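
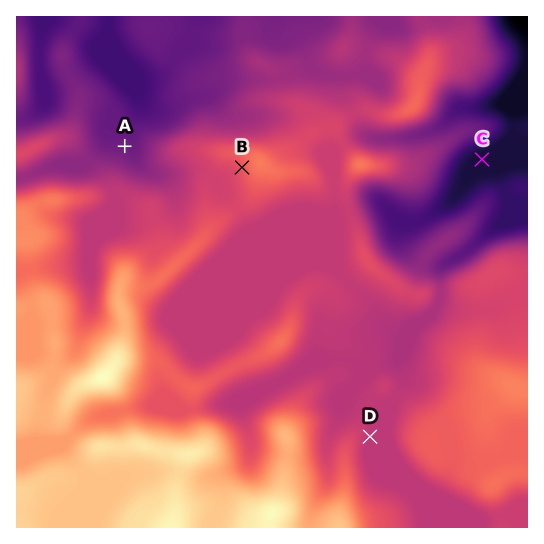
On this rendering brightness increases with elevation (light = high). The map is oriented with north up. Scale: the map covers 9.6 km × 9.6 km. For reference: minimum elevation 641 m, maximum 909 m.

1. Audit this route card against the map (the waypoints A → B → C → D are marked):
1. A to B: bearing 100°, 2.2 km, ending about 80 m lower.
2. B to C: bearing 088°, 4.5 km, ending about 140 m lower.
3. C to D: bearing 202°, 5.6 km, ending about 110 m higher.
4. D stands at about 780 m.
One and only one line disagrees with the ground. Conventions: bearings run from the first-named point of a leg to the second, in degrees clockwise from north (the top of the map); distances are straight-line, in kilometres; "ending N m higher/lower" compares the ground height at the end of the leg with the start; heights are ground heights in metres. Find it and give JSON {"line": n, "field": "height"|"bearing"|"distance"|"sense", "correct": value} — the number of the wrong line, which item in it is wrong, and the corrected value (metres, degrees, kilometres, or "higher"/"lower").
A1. {"line": 1, "field": "sense", "correct": "higher"}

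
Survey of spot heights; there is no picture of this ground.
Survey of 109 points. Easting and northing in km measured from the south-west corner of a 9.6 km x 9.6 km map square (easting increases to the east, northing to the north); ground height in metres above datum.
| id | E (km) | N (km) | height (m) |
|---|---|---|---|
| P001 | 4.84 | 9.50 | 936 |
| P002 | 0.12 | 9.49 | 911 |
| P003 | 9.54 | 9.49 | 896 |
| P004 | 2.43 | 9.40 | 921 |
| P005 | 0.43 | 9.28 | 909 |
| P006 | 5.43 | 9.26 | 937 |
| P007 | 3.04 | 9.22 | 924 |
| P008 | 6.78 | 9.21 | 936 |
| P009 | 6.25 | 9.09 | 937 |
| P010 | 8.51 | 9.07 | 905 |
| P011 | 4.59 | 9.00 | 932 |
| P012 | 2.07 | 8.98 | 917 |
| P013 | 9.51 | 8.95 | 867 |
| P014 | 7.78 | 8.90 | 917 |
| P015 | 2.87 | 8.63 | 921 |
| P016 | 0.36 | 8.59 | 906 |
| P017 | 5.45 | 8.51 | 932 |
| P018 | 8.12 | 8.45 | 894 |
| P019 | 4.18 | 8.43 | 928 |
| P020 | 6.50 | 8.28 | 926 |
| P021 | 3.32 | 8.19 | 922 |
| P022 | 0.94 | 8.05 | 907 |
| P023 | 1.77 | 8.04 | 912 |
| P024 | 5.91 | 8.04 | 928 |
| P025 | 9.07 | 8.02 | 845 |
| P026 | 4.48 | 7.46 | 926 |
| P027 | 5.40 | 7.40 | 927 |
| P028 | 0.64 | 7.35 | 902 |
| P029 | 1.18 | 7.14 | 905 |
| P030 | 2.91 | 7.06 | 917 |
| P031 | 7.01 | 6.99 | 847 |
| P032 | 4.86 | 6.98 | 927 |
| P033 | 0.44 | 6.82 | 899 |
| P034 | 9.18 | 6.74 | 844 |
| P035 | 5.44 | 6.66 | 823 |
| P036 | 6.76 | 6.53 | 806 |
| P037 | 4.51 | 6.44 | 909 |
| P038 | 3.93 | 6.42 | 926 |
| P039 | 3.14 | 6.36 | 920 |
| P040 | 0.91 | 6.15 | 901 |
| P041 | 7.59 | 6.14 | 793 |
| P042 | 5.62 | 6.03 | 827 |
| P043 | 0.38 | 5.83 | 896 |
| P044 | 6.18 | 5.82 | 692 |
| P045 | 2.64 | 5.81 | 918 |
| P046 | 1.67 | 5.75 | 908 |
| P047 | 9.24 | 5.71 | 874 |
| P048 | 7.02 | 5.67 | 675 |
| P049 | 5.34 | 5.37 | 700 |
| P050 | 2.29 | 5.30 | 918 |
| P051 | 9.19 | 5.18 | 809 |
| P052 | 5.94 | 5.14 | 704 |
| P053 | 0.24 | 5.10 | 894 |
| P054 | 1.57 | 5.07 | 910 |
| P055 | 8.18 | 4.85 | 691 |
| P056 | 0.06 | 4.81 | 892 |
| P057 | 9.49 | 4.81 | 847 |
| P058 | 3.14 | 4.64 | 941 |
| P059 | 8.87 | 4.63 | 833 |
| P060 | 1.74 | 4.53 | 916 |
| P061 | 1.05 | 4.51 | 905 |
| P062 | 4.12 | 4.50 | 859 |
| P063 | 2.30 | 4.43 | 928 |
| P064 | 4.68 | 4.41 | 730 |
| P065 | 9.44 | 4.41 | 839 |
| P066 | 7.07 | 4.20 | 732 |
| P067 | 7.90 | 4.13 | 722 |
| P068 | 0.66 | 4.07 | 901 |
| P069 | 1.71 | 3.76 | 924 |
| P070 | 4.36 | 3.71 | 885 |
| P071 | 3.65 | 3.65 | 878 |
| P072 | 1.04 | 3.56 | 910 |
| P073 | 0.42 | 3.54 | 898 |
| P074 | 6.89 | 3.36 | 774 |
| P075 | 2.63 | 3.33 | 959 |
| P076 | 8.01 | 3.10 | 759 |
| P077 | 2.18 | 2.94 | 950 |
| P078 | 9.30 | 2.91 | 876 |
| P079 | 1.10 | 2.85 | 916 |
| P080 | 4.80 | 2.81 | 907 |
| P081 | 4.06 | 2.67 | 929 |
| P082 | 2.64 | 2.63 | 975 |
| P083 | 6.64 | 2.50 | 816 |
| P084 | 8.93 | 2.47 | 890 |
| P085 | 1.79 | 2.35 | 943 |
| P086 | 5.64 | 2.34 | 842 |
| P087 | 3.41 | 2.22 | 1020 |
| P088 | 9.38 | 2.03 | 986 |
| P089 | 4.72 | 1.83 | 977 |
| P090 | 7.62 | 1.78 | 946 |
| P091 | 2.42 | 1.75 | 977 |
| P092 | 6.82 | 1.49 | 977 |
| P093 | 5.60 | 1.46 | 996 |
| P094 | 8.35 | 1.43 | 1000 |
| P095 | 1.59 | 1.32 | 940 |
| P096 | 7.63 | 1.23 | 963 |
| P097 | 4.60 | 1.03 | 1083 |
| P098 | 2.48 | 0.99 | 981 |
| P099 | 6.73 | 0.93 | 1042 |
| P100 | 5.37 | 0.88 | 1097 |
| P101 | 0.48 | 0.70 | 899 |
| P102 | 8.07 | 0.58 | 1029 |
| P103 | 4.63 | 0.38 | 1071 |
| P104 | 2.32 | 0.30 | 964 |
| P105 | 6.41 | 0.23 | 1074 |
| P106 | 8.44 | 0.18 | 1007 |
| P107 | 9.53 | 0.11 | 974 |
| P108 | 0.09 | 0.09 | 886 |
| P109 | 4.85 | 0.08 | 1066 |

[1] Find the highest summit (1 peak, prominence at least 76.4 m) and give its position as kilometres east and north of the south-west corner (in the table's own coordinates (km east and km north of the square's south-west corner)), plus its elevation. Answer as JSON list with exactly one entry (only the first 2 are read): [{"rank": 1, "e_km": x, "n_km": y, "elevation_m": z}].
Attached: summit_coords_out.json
[{"rank": 1, "e_km": 5.56, "n_km": 0.89, "elevation_m": 1098}]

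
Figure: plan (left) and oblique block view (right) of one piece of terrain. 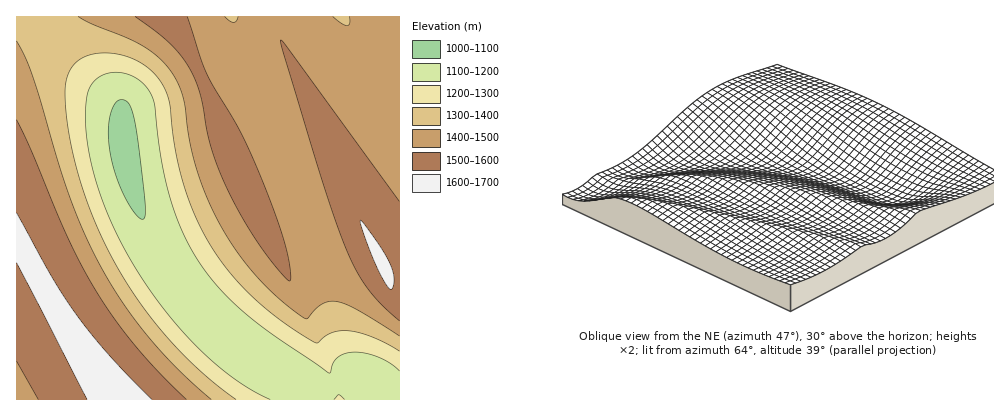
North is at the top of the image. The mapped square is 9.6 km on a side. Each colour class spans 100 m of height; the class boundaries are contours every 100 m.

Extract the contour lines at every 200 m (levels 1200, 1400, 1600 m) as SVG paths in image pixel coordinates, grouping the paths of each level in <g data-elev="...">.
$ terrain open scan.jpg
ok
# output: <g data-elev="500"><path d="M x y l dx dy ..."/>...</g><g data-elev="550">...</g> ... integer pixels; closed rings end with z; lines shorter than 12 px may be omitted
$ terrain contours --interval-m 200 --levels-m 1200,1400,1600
<g data-elev="1200"><path d="M270 400l-19-10-20-14-21-16-19-20-20-22-19-24-16-26-14-25-14-27-9-26-8-26-4-26-2-24 2-20 5-11 10-7 12-4 14 2 13 8 9 10 5 14 4 38 5 30 13 44 10 24 12 20 14 18 16 18 35 30 64 45 2 0 3-9 5-7 7-3 9-2 12 1 13 5 12 6 9 7"/><path d="M345 400l-7-5-4 5"/></g><g data-elev="1400"><path d="M211 400l-33-30-29-32-26-34-22-38-16-30-13-34-13-36-27-90-7-20-9-15"/><path d="M78 16l13 8 35 13 16 9 16 11 13 15 7 12 5 12 10 58 7 24 9 24 12 24 13 22 16 20 17 20 20 18 19 13 2-1 8-9 6-5 8-3 8 1 20 8 42 26"/><path d="M238 16l-2 5-2 1-9-6"/><path d="M349 16l1 8-4 2-13-10"/></g><g data-elev="1600"><path d="M152 400l-43-44-32-40-25-38-36-65"/><path d="M389 288l3 0 2-6-4-17-10-20-20-25 2 10 11 30 9 18z"/><path d="M16 263l71 137"/></g>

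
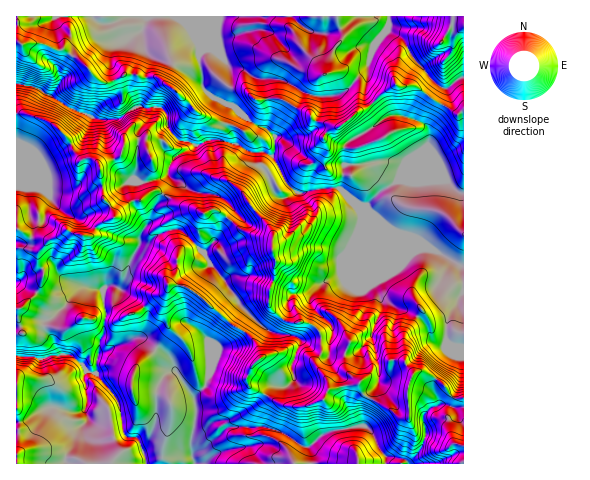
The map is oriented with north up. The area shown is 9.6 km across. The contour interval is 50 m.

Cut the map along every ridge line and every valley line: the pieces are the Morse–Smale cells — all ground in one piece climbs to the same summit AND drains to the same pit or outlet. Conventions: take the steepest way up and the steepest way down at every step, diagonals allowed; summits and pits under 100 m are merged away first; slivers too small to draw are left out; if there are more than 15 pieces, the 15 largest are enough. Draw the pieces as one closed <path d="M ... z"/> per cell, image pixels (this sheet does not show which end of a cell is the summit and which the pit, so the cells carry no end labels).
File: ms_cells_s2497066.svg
<path d="M164 194l-10 14-4 13-9 13-1 11-11 19-7 20-4 4-5-2-5 0-5 4-14-2-26-10-11-12-9 3 1 4-6 18-14 15-8 3 0 46 26 4 8-3 19-2 13 10 6 8 8 1 20 25 5 14 2 20 4 5 9 0 4 4 6 23 165 0 0-11-3-7 19-14 19-4-7-16-16-12-19 7-11 0-14-4-14-8-16 15-19 10-17 2-10 7-10 1 3-12-1-22 11-12 8-29 6-8 16-7 6-10-10-5-44-37-19-4 7-10 3-22 11-5 10-10-1-15 5-8-9-6-16-3z"/><path d="M362 214l-4 23-15 37-27 12-9 6-14 2-4 4-1 14-14 21 20 3 7 5-10 24 3 14-9 8-13-1-6 9 13 8 14 4 11 0 19-7 16 12 8 17 16-3 9 6 7 16 7 8 0 8 77 0 1-198-29-16-60-24z"/><path d="M218 140l-12 1-30 15-7 11-1 7 25 17 17 2 13 5 10 10-1 5-9 10-4 12-15 18 6 11 15 16 14 24 21 21 13 7 14-18 1-14 5-6 14-2 9-6 27-12 15-37 3-23-4-8-21-18-18 1-16 4-8-1-8 6-8-1-5-7-6-17-6-6-1-15-8 0-14-8z"/><path d="M463 16l-262 0-2 47 4 13 0 11 10 11 22 9 16 15 15 6 3-8 0-11-5-30 19 1 22 13 11 3 24-2 8-4 19-21 8-26 13-13 15 10 10 17 21 25 13 6 13-10 4-1z"/><path d="M20 84l-4 0 0 102 25 3 5 3 5 7-6 17-4 3-10-1 3 10-2 10 17 2 12-5 5-4 23 5 10-12 14-6 16-15 11-3 13-9 11 3 7-11-3-11 7-14-7-3-6-9 2-7 7-7-3-6-1-11-6-7-16 0-6-2-20 13-20 1-33-14-31-19z"/><path d="M147 16l-21 0-17 8-7 0-10-8-75 0-1 67 19 4 31 19 29 13 24 0 22-15 5-14 1-21 3-12-7-10-2-15z"/><path d="M402 115l-14 1-25 18-14 7-4 4-1 20-12 0-9 4-8 12 1 8 24 0 35 37 60 24 25 16 3 0 1-72-6-2-11-12-37 3-12-3 29-32 2-5 0-12-5-8z"/><path d="M69 354l-19 2-8 3-26-3 0 107 129 1 1-6-6-17-4-4-9 0-4-5-2-20-5-14-20-25-8-1-6-8z"/><path d="M200 16l-52 0-2 3-5 16 2 12 6 8 1 6-3 8 0 16-7 20 5 3 16 0 6 7 3 16 10 10 6 0 11 5 9-5 12-1 20 4 14 8 10-1 10 5 3-5 0-14-9-9-15-6-16-15-22-9-9-9-5-26z"/><path d="M388 30l-13 13-4 11-6 40 19 24 7-3 19 3 14 5 5 8 0 12-2 5-29 32 12 3 37-3 11 12 5 1 1-115-4 0-13 10-8-2-26-29-10-17z"/><path d="M368 67l-20 23-18 6-14 0-11-3-22-13-20 0 6 29-2 20 8 8 0 14-2 6 14 26 10 9 5 1 13-3 0-9 8-12 9-4 12 0 1-20 40-27-20-24z"/><path d="M158 191l-10 2-8 7-11 3-16 15-14 6-10 12-23-5-5 4-12 5-17-2-5 6-10-2-1 6 23 2-1 13 4 6 10-3 11 12 14 6 24 6 7-4 10 2 4-4 7-20 11-19 1-11 9-13 4-13 9-13z"/><path d="M172 178l-1 5-7 12 15 10 16 3 9 6-5 8 1 15-10 10-11 5-3 22-7 10 19 4 44 37 11 6 9-15-13-12-14-24-15-16-6-11 15-18 4-12 9-10 1-5-15-12-25-5z"/><path d="M244 331l-8 9-19 10-11 34-11 12 1 22-2 12 9-1 10-7 17-2 19-10 17-15-15-7-4-6 5-15 9-12-6-13z"/><path d="M252 317l-8 13 14 16 3 11-9 10-5 15 4 6 14 6 7-8 13 1 7-5 2-8-3-9 10-24-7-5-23-4z"/>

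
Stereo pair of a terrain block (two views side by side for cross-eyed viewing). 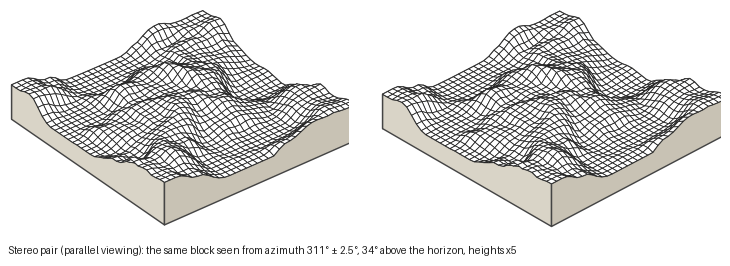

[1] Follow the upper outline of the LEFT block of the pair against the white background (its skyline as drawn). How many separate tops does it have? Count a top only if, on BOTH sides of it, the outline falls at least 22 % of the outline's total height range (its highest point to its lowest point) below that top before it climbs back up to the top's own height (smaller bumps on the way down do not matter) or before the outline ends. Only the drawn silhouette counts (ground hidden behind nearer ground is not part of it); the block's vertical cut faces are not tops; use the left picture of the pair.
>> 1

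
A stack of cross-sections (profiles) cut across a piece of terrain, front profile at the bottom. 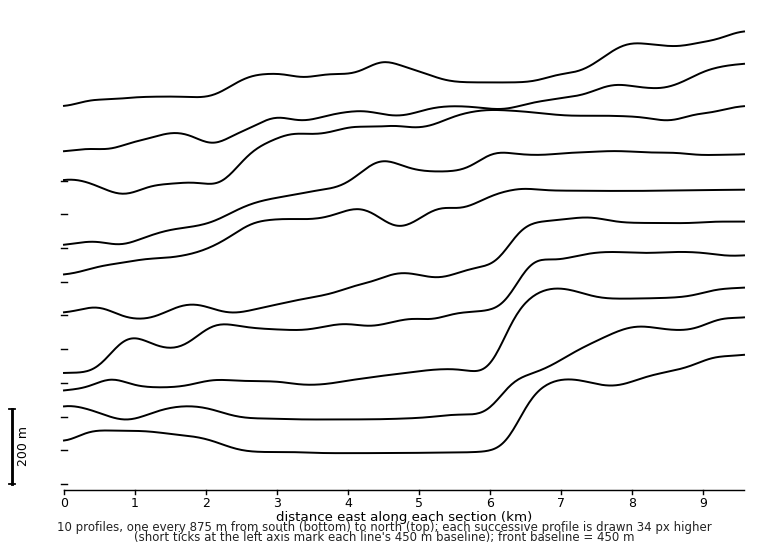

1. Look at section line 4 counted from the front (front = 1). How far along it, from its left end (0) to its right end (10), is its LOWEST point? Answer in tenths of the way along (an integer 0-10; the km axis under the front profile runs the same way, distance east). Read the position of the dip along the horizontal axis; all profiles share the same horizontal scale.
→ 0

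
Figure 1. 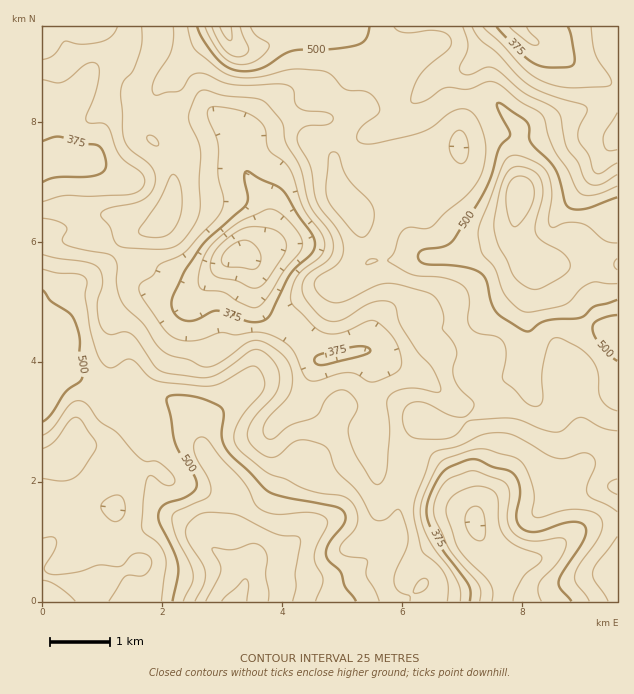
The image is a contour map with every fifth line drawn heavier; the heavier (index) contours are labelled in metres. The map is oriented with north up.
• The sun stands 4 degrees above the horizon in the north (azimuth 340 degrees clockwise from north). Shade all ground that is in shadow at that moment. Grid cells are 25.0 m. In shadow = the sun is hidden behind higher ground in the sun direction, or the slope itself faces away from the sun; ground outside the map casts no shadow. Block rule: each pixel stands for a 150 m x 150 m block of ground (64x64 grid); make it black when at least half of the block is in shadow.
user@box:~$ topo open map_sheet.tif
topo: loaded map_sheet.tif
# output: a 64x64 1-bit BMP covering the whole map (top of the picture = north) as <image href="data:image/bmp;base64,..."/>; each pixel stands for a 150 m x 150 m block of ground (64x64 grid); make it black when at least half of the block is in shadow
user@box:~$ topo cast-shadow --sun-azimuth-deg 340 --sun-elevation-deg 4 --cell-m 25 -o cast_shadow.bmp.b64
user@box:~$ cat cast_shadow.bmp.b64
<image width="64" height="64" href="data:image/bmp;base64,Qk0+AgAAAAAAAD4AAAAoAAAAQAAAAEAAAAABAAEAAAAAAAACAAATCwAAEwsAAAIAAAAAAAAA////AAAAAAAAAAAAAAAAAAAAAAAAAAAAAAAAAAAAAAAAAAAAAAAAAAAAAAAAgAeAAAAAA8CB78AAAAAD4Afv4AAAAAHgD+/wAAAAAOA/4/gAAAAAAD/g/gAAAAAAf/A/AAAAAAB/8AcAAAAAAH/4AAAAAAAAP/gAAAAAAAA/+ABgAAAAAB/4APAAAAAAH/gA8AAAAAA/+AD4AAfAAD/4AfgAB+AAAPwB+AAH4AAAOAB4AAPwAAAAADgAAfAAAAAAOAAAYAAAAAAAAAAAAAAAAAAAAAAAAAAAAAAAAAAAAAAAAAAA/AAAwAAAAAH8AAHwAAAAAfwAAfAAAAAB/AAD8AAAAAH+AAfwAAAAAH4AA/AAAcAAP/gAOwAD4AB//AAfAAf4AB/+AAEAD/8AD/8AAAA//4AAPwAAAH//gAAAAAAAf/+AAAAAAAAP/8AAAAAAAAH/wwAAAwAAAD/DAAAHgAAAD4AAAAeAAAAAMAAAAwAAAAAwAAAAAAAAAHAAAAAAAAAAcAAAAAAAMADwAAAAAEAgAPAAAAAA/AAB4AAAAAD8AAPgAAAAAAAAB/AAHgAAAAAf8AAOAAAAAD/wAAYAAAAA//AAAAAAAAD/+AAAAACAAP/4AAAAAJgAf/4AAAAAHAB//wAwAAAOAB//gA4AAAYADD/AAAAAAAAAAMAAAAAAAAAAAAAAAA=="/>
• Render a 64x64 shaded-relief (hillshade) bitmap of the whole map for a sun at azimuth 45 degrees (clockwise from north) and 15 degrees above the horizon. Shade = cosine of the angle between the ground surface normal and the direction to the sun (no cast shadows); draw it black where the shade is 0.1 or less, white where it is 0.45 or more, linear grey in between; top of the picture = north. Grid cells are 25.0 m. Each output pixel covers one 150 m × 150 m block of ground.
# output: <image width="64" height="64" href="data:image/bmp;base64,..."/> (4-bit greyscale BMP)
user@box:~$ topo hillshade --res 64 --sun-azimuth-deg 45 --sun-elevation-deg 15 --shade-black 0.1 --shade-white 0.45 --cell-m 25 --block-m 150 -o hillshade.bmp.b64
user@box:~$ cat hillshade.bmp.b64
<image width="64" height="64" href="data:image/bmp;base64,Qk12CAAAAAAAAHYAAAAoAAAAQAAAAEAAAAABAAQAAAAAAAAIAAATCwAAEwsAABAAAAAAAAAAAAAAABEREQAiIiIAMzMzAERERABVVVUAZmZmAHd3dwCIiIgAmZmZAKqqqgC7u7sAzMzMAN3d3QDu7u4A////AIiIiHZ3h1REVVZ4iJmYiIiJqqmZh3eKu7qXZmVEMjNEiIiHZmeHVEVVVneImZiIiJmpmZmHeJvMy5dmVUQzM0R3d2ZmZ4dURERFZnmpiIiZqpmZmIeJve7bl2ZmZUREVXZlZlVnh1RDMjVmiZiIiaq6mIiIiIrf/sqHZ3dmVVVmZlVmVWd1QyISNWeJmIiJq7qYiIiInP/9qHZmZmVVZmdmVmZmd1QyEAJGiIiZmImqqYiIiIm+/9uXZUNEVVVmZlVVZnd2VCEAFHmYiaqYiJmIeIiIms/9uYZTESNFVVZmVVVniHZUMRJHiYeJqpiIiId4iIis7+ypdTEBI0REVVVmVnmZdlQyNGiIiJq6mImZiJmYiK3uy6hkIRI0RERERXZniZl2VERXeIiJq6qZmaqqq6h4ve26l2QyI1VVQzM0dmeIh2VFVomZmIiaqZqru7vMqHisy6iGVDM0VmVUMiN3d3d2VVV4mYh3eJqqqru7u8yod5q6l2ZUMzRVZmVDM4iId2ZlVniHZUVoq7qqqqqru5dniamGVUMyI0VmZVRFmZh2d2VWd2VDNYrMuqmZmJqqh2Z4mYZVMiIiRWZmVWeIh2Z3dmZ2UyI3rNzKmIiImqmHZniZdVQhIiNFZmZmd3d3ZndmZmZCImrN3LqIiIiZmYdlaJhkQyIzM0VVZmZ3Z3dmZlVmZTI1jN3MuYeIiJmZh1VndkMzM0REREVmZmZnd2VVRWdlM1eszLupd4iJmZmGVVZUNERERERERWZlVWd2VERFd2VFaKqqqph3iZmZmXZERERWZlREQzRWZlVVd3ZDNFZ3ZEZ4mZmZiHiJiIiIZUNEV4h2VERDNFZ2VESIdjNFZ3ZUVniJiIh3d4h3d3dlREaJqYZlVERFZ3ZURIh1M1Z3dlRXiJiId3d3d3Z3iHVFaKupdmZlREZ3dlREd3VEZ3d2VniZmYh3d3d3d3iJhmeKu5ZVVVVEWId2VVV3dlZ4d2eJq7upiHeImJiIiJmHeJqoZDRVVUV5l2ZlVWZ3eIh3ebvMzLmIiJqqqpmZqpiIiHZDRmZlVomHZmVVZniZmHeby7u7qYiJqqvLqZqqmId2VERnd2ZWiYZmZURniZmYeKu6qqqYiImrzMqYiZmIdVRERmd2ZmaIhmZURGeImpiJq7qqmYiHibzcuHZnd3ZUNERWZmZVVnh2ZlM0d4iaqYmru6qZiIiK3cuXVVVmZUMzRVVVVVVVeHZlQ0V3iaupiau7qpiIiavLqXZURVVUMiNWZURFREV4dVREVniJq6mJu7upmIiaq6mHZDNFVVQzNGdlRFVENGZURFZ3eIm7qIq7uqmYiaq6l2ZDIkVmVUNGd2VFVUM0VURFZ3h4ibuYmrqpmYiJq6l2VDIjVWZURGd2VVVUQzRERFZ3d3iJqpmqqYiIiImqqXVUIjRVZVRFVlVVVVQzNFVWZ3ZmiImZmaqIeIiImqqpdUQzNFVmVVREREVVQzNEVmZ3ZVWZmZmqqXd3iImru6l1RERWZmZlQzM0RERDI0RWZndmVKqqqqqYd3eIibu6qXVVZnh3ZmVEMzMzRDIjRVZneHZDqqq7qph2ZmeJq6mHZWZ4h3ZmZmVDREREMzNFZniJhlWqq7uphlREVnmZh3ZVZmZlVVZ3dlVndmVDM0V4mpl2Z5mZmYdUMzRWeIdmVVVVRDIjRnd2Z4mHZUQ0V5u6mHeJmIh3ZUREVWd3dmVEREMyEAJGd3Z4mHdlRDRoq6h4iZmYh3ZVVWZmeId2ZUREMhAAAkZ3d3iHdmVURGiqmImZiJiIdmVmd3d4iHd2VEQyAAACR4h3eHd3ZlREV5qZqph3mIiHd4iHdniZiIdmZTIAACRomId3d3d2VDNHmpqqmIeYmZmZqphmeZmZiIhlMgACRoqph3d3d3ZUMkeqqqqpmIiZmZmZhlZ5mZmZmGRCECNYqph3d3d3d1QiWbu7u7qpiJmZiIdkRXmZmZmXVEMRNHmpiHd3d3h3VDN6zcy7y5iJmZh3ZUIkeJmZmXVVQxE1eZh3d3d3eIZUNYzd3MzKmIiId2VDISV4mZmYdVVCEjV4h3d3d3eIdlQ2nN3czLqYd2ZVUyIiRniZmZhlVTESRnh2ZmZmd4h2REerzMzLuplVRERDIjRniJmZmGVUMiRnh2ZmZmZneHVEV5qru7u6mVVEREMjRniJmqmYZVQzRoiHZmZmZmZ3ZERXeJqrqpiIZVVVUzRneImqqodVRDRoiHdmd3ZmZndUNFVomqqph3d2ZmZURWd3iZqodUQzNGd3Zmd3d3d3dlREVXmrqph3d3d3ZlVFZmeIiYZDMzNEVmZVZmZnd3dmVERXq8y7qYiId3dmVVZmZ3eIUzM0REVVVVVmVWd4d3ZmVXrM3cupmZhWZmZVVmVmZ4ZDMzNEVVVVVVVFZ3iHeIh4rN3dy6qZmEVmZlVmZWZndTIhIjNEVVVVVVVneHeJqYm93dy6qZh2RWZmVWdmZndkMQABNERFVVVVVmd3d4mZib3dy6mYdlVWZmVVZ2ZmdlQgABNFVVVVVVZnd3d3eIiJvd3KmIZURWZ2ZVZnZmZlQwAARmZlVUVVZneId3d3iIm97bmHZURVd3ZVVmZmZlVCAAWJmHZURFVmeIiIh3iZq87sl2ZURFZ3dmZmd2VVVDEAOcuph2ZlVmeImZiIiavM3sl1VVRFZndmZmd3ZVVUIABby6mYd2Zmd4mZmIiJvN3tt1RVVUVm"/>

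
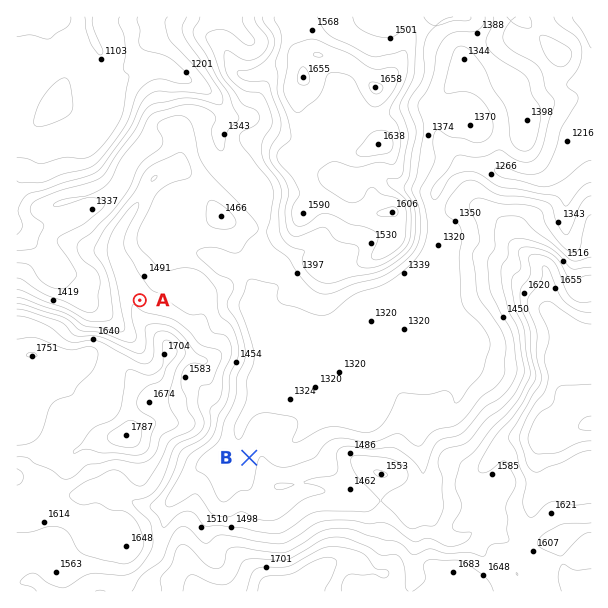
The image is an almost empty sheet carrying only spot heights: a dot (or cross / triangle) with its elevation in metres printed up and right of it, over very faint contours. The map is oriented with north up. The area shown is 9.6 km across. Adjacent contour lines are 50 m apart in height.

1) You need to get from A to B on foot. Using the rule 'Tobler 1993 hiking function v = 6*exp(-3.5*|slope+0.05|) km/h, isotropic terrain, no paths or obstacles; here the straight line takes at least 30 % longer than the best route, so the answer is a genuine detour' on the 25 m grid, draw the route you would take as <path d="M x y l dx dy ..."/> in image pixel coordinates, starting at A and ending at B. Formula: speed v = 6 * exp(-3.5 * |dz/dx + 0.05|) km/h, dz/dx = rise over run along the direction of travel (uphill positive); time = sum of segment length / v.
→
<path d="M140 300l4 5 6 3 8 0 42 21 6 6 6 3 12 0 3 1 3 3 4 9 0 12-3 6 0 14 3 6 0 39 15 30"/>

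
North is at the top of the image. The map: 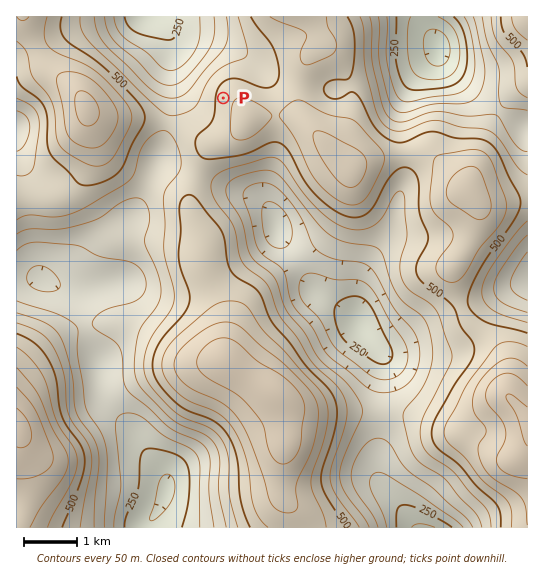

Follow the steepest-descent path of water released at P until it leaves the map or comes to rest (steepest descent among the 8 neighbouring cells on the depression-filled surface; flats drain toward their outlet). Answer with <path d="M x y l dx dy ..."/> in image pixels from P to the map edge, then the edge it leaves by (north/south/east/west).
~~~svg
<path d="M223 98l-22 0-24-24 0-23-2-1 0-4-4-8-16-16-2-5"/>
exit: north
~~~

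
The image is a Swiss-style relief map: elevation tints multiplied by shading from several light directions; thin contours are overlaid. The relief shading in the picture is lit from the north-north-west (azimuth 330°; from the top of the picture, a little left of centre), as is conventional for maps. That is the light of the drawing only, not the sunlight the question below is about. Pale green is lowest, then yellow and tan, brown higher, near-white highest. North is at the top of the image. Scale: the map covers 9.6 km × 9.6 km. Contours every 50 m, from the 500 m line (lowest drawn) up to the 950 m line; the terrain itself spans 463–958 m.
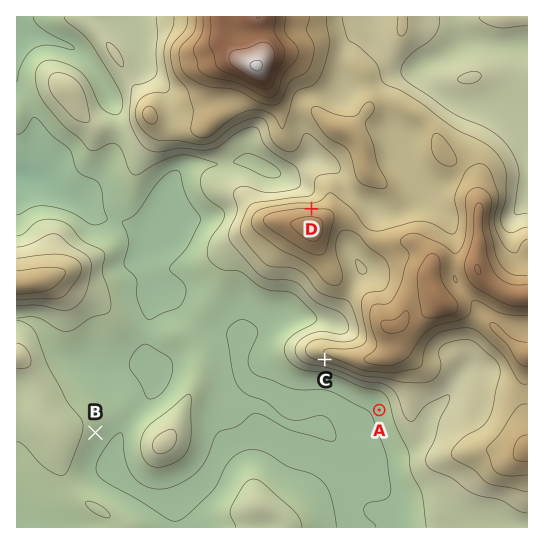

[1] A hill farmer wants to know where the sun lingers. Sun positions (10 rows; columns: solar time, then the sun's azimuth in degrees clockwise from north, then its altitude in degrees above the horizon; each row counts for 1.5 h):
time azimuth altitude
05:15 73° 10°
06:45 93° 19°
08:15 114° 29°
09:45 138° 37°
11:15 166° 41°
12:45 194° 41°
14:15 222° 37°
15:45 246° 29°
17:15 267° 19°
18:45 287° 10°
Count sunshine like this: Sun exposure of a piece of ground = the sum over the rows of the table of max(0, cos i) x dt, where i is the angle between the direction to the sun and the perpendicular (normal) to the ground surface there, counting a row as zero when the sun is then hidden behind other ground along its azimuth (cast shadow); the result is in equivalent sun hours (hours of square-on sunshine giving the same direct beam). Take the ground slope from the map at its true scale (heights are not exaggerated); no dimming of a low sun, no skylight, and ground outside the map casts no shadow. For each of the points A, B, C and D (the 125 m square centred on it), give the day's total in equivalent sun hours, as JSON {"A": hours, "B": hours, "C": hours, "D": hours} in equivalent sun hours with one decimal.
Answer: {"A": 6.7, "B": 6.9, "C": 7.8, "D": 4.5}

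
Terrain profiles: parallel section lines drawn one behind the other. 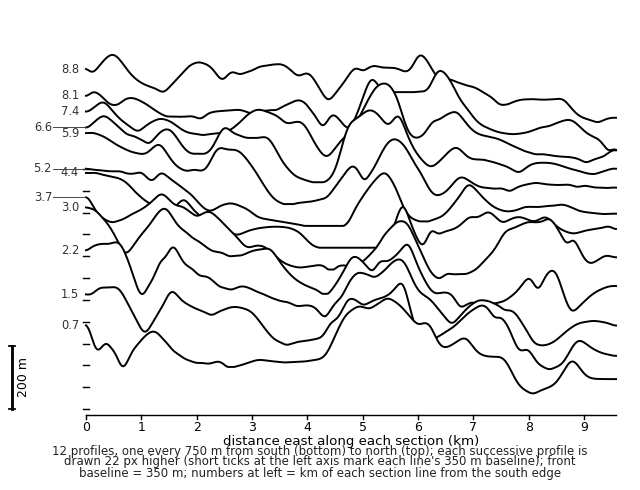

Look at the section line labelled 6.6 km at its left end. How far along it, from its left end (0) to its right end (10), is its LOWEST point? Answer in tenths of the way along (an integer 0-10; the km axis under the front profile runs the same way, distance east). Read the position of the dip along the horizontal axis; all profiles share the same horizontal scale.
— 4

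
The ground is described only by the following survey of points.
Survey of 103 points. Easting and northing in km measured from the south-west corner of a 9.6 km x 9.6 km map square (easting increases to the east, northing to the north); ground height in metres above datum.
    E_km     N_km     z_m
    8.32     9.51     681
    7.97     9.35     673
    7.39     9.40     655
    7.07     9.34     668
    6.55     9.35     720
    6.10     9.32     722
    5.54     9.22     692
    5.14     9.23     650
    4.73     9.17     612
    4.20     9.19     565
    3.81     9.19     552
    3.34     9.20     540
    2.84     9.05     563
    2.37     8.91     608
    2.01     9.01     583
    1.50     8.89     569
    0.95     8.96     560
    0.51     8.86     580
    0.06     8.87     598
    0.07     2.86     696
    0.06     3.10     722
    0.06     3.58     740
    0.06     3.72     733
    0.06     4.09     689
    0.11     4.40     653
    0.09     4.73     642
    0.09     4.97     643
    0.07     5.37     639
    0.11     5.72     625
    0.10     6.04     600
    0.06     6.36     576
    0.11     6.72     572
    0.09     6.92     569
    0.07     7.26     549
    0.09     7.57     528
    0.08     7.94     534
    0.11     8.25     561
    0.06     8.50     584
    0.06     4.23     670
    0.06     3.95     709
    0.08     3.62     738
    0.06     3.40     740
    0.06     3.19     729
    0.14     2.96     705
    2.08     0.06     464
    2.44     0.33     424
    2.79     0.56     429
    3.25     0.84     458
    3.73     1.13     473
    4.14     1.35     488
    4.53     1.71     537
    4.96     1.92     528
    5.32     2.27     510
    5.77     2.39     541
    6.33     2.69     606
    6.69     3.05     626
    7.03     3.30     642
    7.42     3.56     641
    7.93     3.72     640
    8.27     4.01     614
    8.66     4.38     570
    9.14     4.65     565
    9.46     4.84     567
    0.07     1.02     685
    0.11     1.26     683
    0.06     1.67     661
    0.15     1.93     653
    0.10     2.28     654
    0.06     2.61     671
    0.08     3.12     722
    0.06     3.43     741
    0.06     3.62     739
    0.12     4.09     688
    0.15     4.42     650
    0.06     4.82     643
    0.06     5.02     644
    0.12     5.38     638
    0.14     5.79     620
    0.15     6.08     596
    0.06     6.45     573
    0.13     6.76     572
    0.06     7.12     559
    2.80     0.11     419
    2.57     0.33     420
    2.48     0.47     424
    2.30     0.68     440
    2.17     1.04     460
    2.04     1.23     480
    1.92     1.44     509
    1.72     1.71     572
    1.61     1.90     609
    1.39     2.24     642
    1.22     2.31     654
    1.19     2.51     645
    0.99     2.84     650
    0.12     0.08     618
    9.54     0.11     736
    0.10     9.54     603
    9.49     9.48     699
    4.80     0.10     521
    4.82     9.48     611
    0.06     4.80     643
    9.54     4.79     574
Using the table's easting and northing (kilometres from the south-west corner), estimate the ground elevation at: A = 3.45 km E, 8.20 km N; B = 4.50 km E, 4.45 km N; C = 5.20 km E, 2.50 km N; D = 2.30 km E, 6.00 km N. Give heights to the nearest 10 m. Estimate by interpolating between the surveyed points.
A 630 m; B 610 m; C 510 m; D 670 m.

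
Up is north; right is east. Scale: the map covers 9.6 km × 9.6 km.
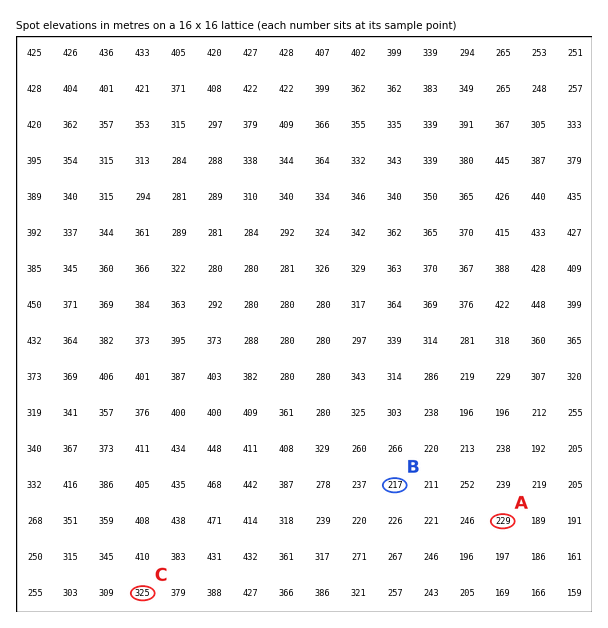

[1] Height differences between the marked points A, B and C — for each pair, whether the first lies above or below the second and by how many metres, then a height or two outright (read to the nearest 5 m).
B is below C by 110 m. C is above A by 95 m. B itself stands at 215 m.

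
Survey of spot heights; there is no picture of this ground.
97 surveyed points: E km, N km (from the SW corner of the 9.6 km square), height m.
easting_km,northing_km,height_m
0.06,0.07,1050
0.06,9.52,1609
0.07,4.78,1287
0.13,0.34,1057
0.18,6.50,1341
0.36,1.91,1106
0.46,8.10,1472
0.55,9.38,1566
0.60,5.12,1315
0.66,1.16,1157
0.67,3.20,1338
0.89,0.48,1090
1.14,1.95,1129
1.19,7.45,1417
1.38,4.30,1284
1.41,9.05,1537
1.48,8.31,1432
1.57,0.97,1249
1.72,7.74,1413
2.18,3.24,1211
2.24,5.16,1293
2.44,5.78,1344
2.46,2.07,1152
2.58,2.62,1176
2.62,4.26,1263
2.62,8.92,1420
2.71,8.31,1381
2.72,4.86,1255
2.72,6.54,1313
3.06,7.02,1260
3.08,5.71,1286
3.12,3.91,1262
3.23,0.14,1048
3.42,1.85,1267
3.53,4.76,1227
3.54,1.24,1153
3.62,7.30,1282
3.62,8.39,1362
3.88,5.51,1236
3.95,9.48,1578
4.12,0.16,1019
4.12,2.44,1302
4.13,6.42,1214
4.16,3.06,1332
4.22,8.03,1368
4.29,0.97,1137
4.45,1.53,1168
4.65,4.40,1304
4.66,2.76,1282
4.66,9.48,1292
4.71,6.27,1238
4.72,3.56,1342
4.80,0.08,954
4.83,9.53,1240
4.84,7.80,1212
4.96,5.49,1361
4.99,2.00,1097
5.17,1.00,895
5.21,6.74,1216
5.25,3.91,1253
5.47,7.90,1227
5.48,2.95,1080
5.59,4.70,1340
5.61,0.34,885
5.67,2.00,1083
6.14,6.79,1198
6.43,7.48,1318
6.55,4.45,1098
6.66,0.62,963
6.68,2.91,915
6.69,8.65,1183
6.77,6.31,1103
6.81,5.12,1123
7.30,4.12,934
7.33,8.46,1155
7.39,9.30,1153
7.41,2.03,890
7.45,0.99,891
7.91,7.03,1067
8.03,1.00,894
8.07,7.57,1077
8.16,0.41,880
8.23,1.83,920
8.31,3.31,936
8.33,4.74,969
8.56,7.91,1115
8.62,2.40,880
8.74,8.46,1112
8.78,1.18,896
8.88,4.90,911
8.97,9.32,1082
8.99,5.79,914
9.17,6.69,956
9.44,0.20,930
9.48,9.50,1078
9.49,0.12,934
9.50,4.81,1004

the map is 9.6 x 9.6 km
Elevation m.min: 850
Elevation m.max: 1610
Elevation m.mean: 1170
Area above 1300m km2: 20.5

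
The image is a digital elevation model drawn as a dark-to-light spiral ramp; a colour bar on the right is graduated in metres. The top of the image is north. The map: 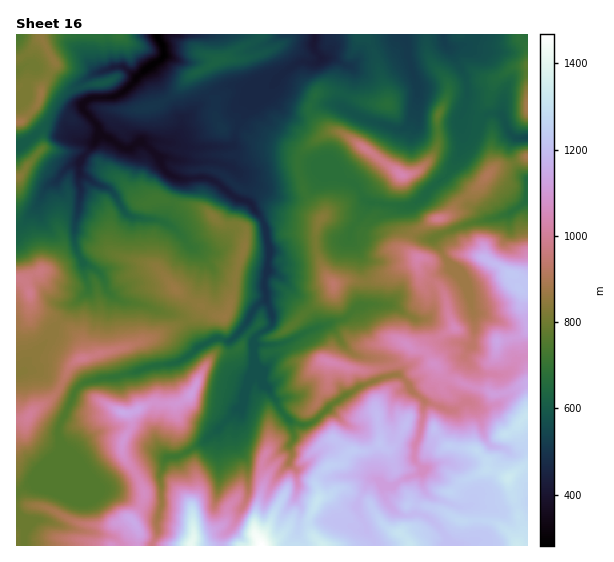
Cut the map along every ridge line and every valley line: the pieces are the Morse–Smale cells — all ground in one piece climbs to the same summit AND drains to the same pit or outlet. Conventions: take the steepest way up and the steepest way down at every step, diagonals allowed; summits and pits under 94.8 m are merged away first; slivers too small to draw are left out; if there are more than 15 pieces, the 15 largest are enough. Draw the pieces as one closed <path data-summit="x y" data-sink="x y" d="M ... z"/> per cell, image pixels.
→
<path data-summit="262 545" data-sink="158 35" d="M102 135l-5 2-16 22-2 12 4 6 14 8 10 2 9 9 7 13 8 8 26 2 6 3 9-17 6-27 31 0 8 4 18 16 11 3 7 6 11 16 6 28 13 2 26-10 36-2 4-3 7 9 9 30 0 20-1 7-7 3-11 11-31 11-2-9-17-20-11-19-7-6-11-4-3 10 1 19-10 8-10 17-16 16 8 26 9 7 6 2-8 19-3 20-6 16 2 17 10 13 1 34-15 30-10 11-2 9 153 1 1-3-8-11 0-4-10-17 0-8 12-22 8-2 8 7 6 1 11-8 19-6 2-4-8-9 0-15 3-6 13 3 14-12 4-9 1-11 5 0 10-8 20 7 12-4 4-5-2-24-20-3-10-9-4-7 8-14 2-24-6-26-5-13-12-12-7-11-8 4-7 0-12-3-9-7-1-7 5-11-5-10-1-17-38-4-6-5-4-9-5-5-32-16-17-4-15 0-24 4-11 6-16 0-6-6-15-5-24 0-35-4-17-16-12 7-5 0z"/><path data-summit="29 416" data-sink="158 35" d="M81 174l-2 3 1 24-5 23 0 20 2 9 7 11 4 27-19 16-24 36-18 18-3 10-8 4 1 118 12-8 6-2 9-15 17-16-2-25 17-38 5-4 8-4 24-3 21-5 17-7 27-4 13-8 8-8 18-8 13 3 15-16 10-17 10-8-1-19 4-10 1-24-5-24-15-21-14-4-18-16-8-4-31 0-6 27-9 17-6-3-22-1-6-3-6-6-7-13-9-9-10-2z"/><path data-summit="402 175" data-sink="158 35" d="M443 34l-40 1 4 8 1 16 9 26 0 24-12 20-11 0-29-10-27-14-21-2-32-14-8-8-29 28-12 20-1 14-6 4-43 0-15-5-12-1-15 3 15 14 35 4 24 0 15 5 6 6 16 0 11-6 24-4 24 2 40 18 5 5 4 9 6 5 25 4 16 0 8-4 31-30 14-27 0-14-3-11 5-12 3-20-7-20-8-15-9-10z"/><path data-summit="123 412" data-sink="158 35" d="M221 338l-8 1-14 7-8 8-13 8-27 4-38 12-24 3-13 8-17 38 0 10 2 11 11 9 16 23 10 10 13-4 42-24 9-1 7-4 9 0 23-12 37-36 3-1 3-13 8-19-6-2-9-7-8-26z"/><path data-summit="217 61" data-sink="158 35" d="M314 34l-156 0 6 15 0 7-6 6-13 8-24 24-12 4-18 0-8 6 0 4 14 17 4 10 10 4 14 10 5 0 9-7 7 1 7-2 18 1 15 5 43 0 6-4 1-14 12-20 37-38 14-9 18 0 3-3-7-12z"/><path data-summit="509 477" data-sink="158 35" d="M527 357l-9 2-9 14-10 3 2 24-4 5-15 4-17-7-10 8-6 1 2 5-3 9-17 17-14-2-2 5 0 15 8 11-24 10-8 6-7 0 1 12 12 14 5 2 19-1 6 3 13 11 8 13 6 5 74-1z"/><path data-summit="134 523" data-sink="158 35" d="M62 449l-1 3-17 16-9 15-6 2-13 8 0 22 9 9-1 21 127 1 6-11 0-16 4-12-1-34 5-13-12 2-42 24-13 4-10-10-16-23z"/><path data-summit="17 121" data-sink="158 35" d="M157 34l-140 0-1 111 6 0 21-16 11 1 23 11 17 1 6-7-1-7-16-20 2-9-5-15 15-11 23-7 7 1 12 11 27-22-1-11z"/><path data-summit="30 293" data-sink="158 35" d="M78 163l-11 4-12 15-10 6-8 19-17 20-4 1 1 146 7-3 3-10 18-18 24-36 19-16-4-27-7-11-2-9 0-20 5-23 0-29z"/><path data-summit="262 545" data-sink="158 35" d="M402 34l-87 0-2 13 7 12-3 3-20 1-12 8-8 8 0 4 8 6 32 14 21 2 27 14 29 10 11 0 12-20 0-24-9-26-1-16z"/><path data-summit="191 545" data-sink="158 35" d="M241 409l-3 0-37 36-23 12-13 2-5 14 1 34-4 12 0 16-4 11 68-1 2-9 10-11 15-30-1-34-10-13-2-8 1-16 5-9z"/><path data-summit="513 275" data-sink="158 35" d="M466 254l-17 0-4 2 7 12 12 12 9 31 0 32-8 14 4 7 13 10 20 1 7-2 9-14 10-3 0-64-7-2-5-6-1-8-16-10-14-8z"/><path data-summit="527 107" data-sink="158 35" d="M527 34l-53 0-5 9-21 5 5 5 14 28 1 15-5 17 14 6 5 0 5-5 6-1 8 1 7 17 7 7 13-1z"/><path data-summit="334 284" data-sink="158 35" d="M349 238l-4 3-36 2-26 10-14-1-1 19 17 10 11 19 13 15 8 12 26-8 14-12 7-3 1-27-4-8-2-17z"/><path data-summit="438 219" data-sink="158 35" d="M495 113l-8 1-5 5-11-1-8-4-2 2-1 8 3 7 0 14-8 19-6 8-31 30-10 5 0 16 5 10 20-14 14-2 8-10 12-10 28-30 20-4-4-8 0-11 4-7-7-6-5-15z"/>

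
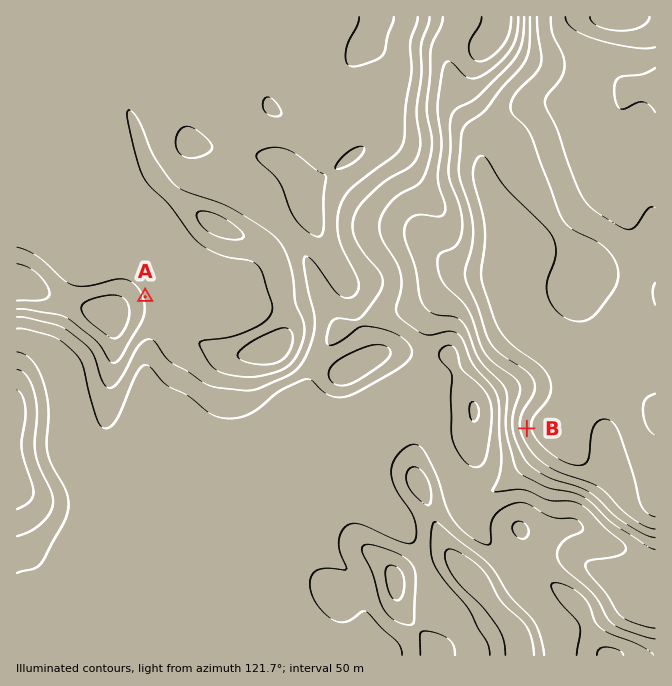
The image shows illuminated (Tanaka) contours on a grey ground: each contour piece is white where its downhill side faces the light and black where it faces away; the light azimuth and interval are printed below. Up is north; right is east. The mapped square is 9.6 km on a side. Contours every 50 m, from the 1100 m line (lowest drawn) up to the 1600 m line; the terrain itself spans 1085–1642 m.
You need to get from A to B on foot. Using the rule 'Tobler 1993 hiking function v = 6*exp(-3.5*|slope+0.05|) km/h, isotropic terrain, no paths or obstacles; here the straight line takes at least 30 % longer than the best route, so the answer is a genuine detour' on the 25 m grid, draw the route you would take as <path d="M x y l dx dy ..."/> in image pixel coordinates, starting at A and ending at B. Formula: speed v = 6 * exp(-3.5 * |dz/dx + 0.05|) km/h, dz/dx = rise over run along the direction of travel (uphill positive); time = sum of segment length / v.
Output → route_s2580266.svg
<path d="M145 297l10 5 105 0 4 1 41 0 3 2 19 0 33 17 30 0 30 15 12 0 13-7 12 0 3 2 7 6 8 17 10 10 30 15 5 5 4 7 0 30 3 6"/>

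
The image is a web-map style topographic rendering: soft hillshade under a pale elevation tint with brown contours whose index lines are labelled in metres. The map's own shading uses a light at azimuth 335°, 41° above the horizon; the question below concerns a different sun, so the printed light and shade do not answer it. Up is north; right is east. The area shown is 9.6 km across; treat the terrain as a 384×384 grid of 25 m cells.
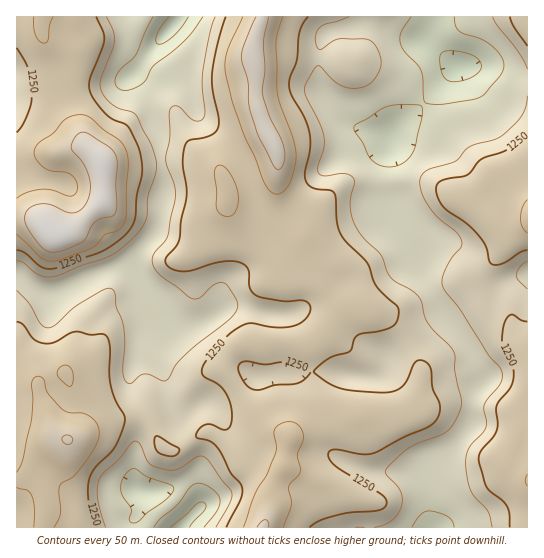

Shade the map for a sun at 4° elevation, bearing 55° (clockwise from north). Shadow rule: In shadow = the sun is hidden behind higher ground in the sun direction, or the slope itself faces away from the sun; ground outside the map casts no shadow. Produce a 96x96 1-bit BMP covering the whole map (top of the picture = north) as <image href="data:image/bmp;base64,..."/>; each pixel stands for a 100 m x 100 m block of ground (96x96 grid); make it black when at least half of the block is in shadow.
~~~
<image width="96" height="96" href="data:image/bmp;base64,Qk2+BAAAAAAAAD4AAAAoAAAAYAAAAGAAAAABAAEAAAAAAIAEAAATCwAAEwsAAAIAAAAAAAAA////AAAAAAAAAAAf//gAD+Af//wAAAAf//gAB/Af//wAAAAP//gAA/Af//wAAAAP//gAAcAf//4AAAB///gAAAAP//4AAA////gAAAAP//8AAD////gAAAAH//8AAH////gAAAAH//4AAH////gAAAAD/8AAAH///+AAAAAB/8AAAD///8AAAAAA/4AHAB/9/4EAAAAA/4AfgB/8/4AAA4AA/wD/AA/4fwMAD8AA/wD+AA/gfgOAD4AA/gD8AAfAPAPADgAAfgB8AAfAEAHAAAAAf4B4AAeAAACAAAAAP+B4AAOAAAAAAAAAH/B4AAAAAAAAAAAAD/BwAAAAAcAAAAAAD/BwAAAAA8AAAAAAB/BwAAAAH8AAAAAAB+BgAAAAP4AAAAAAB+BgAAAAP4AAAAAAB8BgAAAAP4AAAAAAD/BAAAAAPwAAAAAAD/wAAAAAHgAAAAAAD/4AAAAADAAAAAAAD/4AAAAAABwAAAAAD/4AAAAAABwABwCAD/4AAAAAABwIAAGAD/wAAAAAAAAAAAOAD/wAAAAAAAAAAAMAH/gAAAAAAAAAAAcAH/AAAAAAAAAAAAAAP+AAAAAAAAAAAAAAf4AAAAAAEAAAAAAAfwAAAAAAPgAAAAAA/wAAAAAAP4AAAAAB/gAAAAAHH//AAAAB/AAAAAA/j///AAAD/AAAAAf/j//nAAAD+AAAAA//j//AAAAD8AD8AA//j/4AAAAH4AD+AA//D/gAAAAD4AD/gAf/j/gAAAADwAD/8A//D/gAAAABgAD//A//B/gAAAAPAAD//w/8B/gAAAA/ggD//4fwAfAAAAB//8H//wfwAAAAAAD//8H/GAP8AAAAAAH//8P8AAP+AAAAAAP//9/4AAH/AAAAAAf//7/4AMD/AAAAAAf//x/wAOD/AAAAAAf//h/gAMB/AAAAAAf//A/AAAB/AAAAAAf/+AeAAAB/gAAAAAP/8AcAPAB/gAAAAAH/wAAAfgB/gB8AAAH/gAAB/gB/nD+AAAD/AAAH/gB/3D+AAAB/AAAf/wB/3H+AAAA+AAB//gA/nH+AAAAYAAD//gA/mP+AAAAAAAD//gA/gf+AAAAAAAB//gA/gf+AAAAAAAA//AA/B/+AAAAAAAAcOAA/H/8AAAHAAAAAAAA/f/8AAAHgAAAAAAB///4AAAHgAAAAAAB///4AAAPgAAAAAAD///wAAAPgAACAAAD///wAAAPgAADAAAD///gAAAHAAADgAAH///gAAAHAAAPgAAH///gAAAAAAAfwAAH///AAIAAAAA/wAAH///AA/gAAAA/wAAD///AA/wAB/AfwAAD///AB/wAB/4fwAAB///AB/gAD///wAAA///AA/AAD///wAAAf//AA+AAD///wAAAP/+AAcAAD///wAAAP/+AAcAAD///wAAAP/+AAAAAB///4AAAH/+AAAAAD///wAAAD/+AAAAAH///wAAAB/+AAAAAH///gAAAD//AAAAAH//9gAAAD//AAAAAD5/9gAAAB//gAAAAD4/4gAAAA//gAAAABwfw="/>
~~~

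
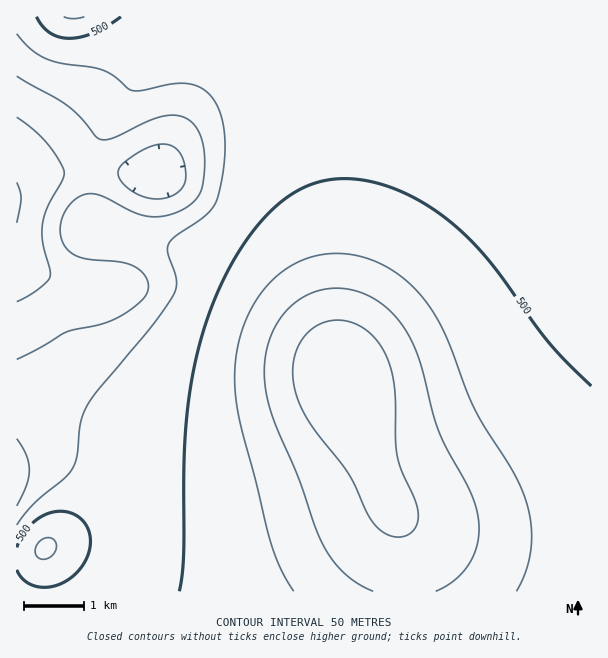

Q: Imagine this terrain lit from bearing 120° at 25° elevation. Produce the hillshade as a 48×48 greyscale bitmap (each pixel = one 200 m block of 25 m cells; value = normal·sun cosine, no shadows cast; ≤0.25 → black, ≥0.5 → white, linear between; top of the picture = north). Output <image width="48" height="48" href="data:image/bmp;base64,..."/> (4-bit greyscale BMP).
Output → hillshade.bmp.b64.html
<image width="48" height="48" href="data:image/bmp;base64,Qk32BAAAAAAAAHYAAAAoAAAAMAAAADAAAAABAAQAAAAAAIAEAAATCwAAEwsAABAAAAAAAAAAAAAAABEREQAiIiIAMzMzAERERABVVVUAZmZmAHd3dwCIiIgAmZmZAKqqqgC7u7sAzMzMAN3d3QDu7u4A////AKve7cqpmZmZmZmZmZmqq7zM3d3d3dzMu5vv/suqmZmZmZmZmZmaqrvM3d3d3dzMy2nf/9y6mZmZmZmZmZmZqrvM3d3t3dzMyza+/+y6mZmZmZmYiIiZmrvM3d3d3dzMywKL3ty6qZmZmZmIiIiJmqu8zd3d3dzMywBZvMu6mZmZmZiIiIiJmqu8zd3d3dzMywA2mruqmZmZmZiIiIiJmqu8zN3d3czMuwA1iaqpmZmZmYiIiIiJmqu8zM3d3MzMuxI1eJmZmZmZmYiIiIiJmqu8zMzMzMzLu0RWeJmZmZmZmIiIiIiZqru8zMzMzMy7u2ZniJmZmZmZmIiIiIiZq7vMzMzMzMu7u4d4iJmZmZmZiIiHiImau8zMzMzMzLu7u4iIiZmZmZmYiId3eImqvM3d3czMy7u7u5mZmZmZmZmYiHd3eImrvN3d3dzMy7u7u5mZmZmZmZmIh3d3d4mrzd3u3dzMu7u7u5mZmZmZmZiId3Zmd4mrzd7u7dzMu7u7u5mZiImZmIiId2ZmZ4mrze7u7d3Mu7u7u5mIiIiIiIiHdmZmZnirze7u7d3Mu7u7qoiIiIiIiIiHdmVVVniazd7u7dzMu7u7qoiIiIiIiIh3dmVVVmiavN7u7dzMu7u6qoiIiHd3eIh3ZlVVVWeKvN3d3dzLu7u6qoiIiHdmZ3d3ZlVVVWeJq83d3czLu7u6qoiIiHdlVWd3ZlVVVWeJq8zN3My7u7uqqod4mYdURFZ3ZmVVVWd4mrzMzMy7u7uqqnd4mph1REVndmZVVWd4mrvMzMu7u7uqqneJq7qXZVVnd2ZmZmeImqu7u7u7u7qqqnd5rMy6h2d4h3ZmZneImqu7u7u7u6qqqndorN3LqHeJmHd3d3iJmqq7u7u7u6qqqmZWi83cqHd4mYd3d4iJmqqru7u7uqqqqlVEabzLqGZniYiIiIiZmqqqu7u6qqqqqlQiR6u6l1RFaIiIiJmZmqqqq7qqqqqqqlQhNoqqhkMjRomZmZmZqqqqqqqqqqqqqmUyJYmqhkIRNYmZmZmqqqqqqqqqqqqqqodTNoq7qFMRJHmZmaqqqqqqqqqqqqqqqph2Z6zdynQhJHmaqqqqqqqqqqqqqqqqqpmIib7/7JZDNGmqqqqqqqqqqqqqqqqqqpmZib7//rhkNGmqqqqqqqqqqqqqqqqqqpmZma3//8p1RWiqqqqqqqqqqqqqqqqqqqqZmZvv/9uXZnmqqqqqqqqqqqqqqqqqqqqqmZrO/+yodnmqqqqqqqqqqqqqqqqqqqqqqpq97uy5h4mqqqqqqqqqqqqqqqqqqqqqqqqr3u26mJmqqqqqqqqqqqqqqqqqqqq7u6qqvN3LqZqqqqqqqqqqqqqqqqqqqqq8zLuqq8zLqqqqqqqqqqqqqqqqqqqqqpq83cy6qru7qqqqqqqqqqqqqqqqqqqqqpms3u3Lqqq7qqqqqqqqqqqqqqqqqqqqqoic7//cuqqqqqqqqqqqqqqqqqqqqqqqqneK3//9y6qqqqqqqqqqqqqqqqqqqqqqqg=="/>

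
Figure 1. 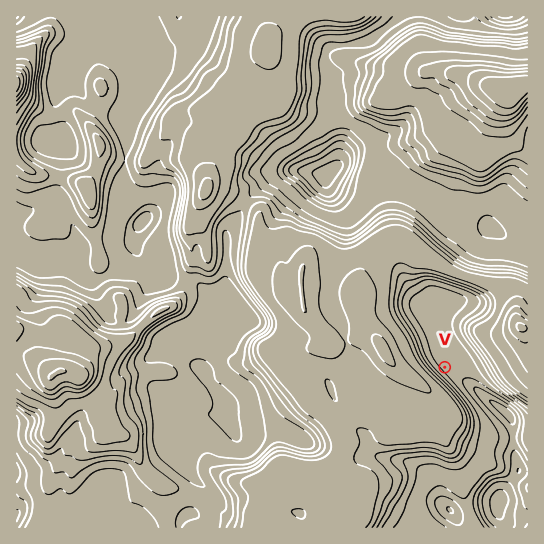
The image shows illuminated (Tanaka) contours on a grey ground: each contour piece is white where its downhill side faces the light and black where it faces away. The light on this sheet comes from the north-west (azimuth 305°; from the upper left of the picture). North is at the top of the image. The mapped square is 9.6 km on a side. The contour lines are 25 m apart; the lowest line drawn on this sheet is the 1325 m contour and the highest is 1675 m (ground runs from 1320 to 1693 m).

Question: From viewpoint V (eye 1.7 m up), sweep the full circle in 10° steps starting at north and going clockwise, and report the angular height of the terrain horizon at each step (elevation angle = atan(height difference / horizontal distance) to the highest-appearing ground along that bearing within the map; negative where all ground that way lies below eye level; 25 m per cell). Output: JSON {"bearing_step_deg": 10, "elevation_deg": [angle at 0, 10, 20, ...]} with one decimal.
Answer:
{"bearing_step_deg": 10, "elevation_deg": [3.7, 3.9, 3.9, 4.8, 7.0, 7.6, 7.6, 7.3, 6.8, 6.3, 5.5, 3.7, 0.0, -0.1, -0.7, 2.6, 7.5, 11.1, 13.8, 15.9, 17.4, 18.4, 18.8, 18.8, 18.2, 17.1, 15.6, 13.8, 11.8, 9.9, 8.1, 5.9, 3.9, 3.1, 3.0, 3.5]}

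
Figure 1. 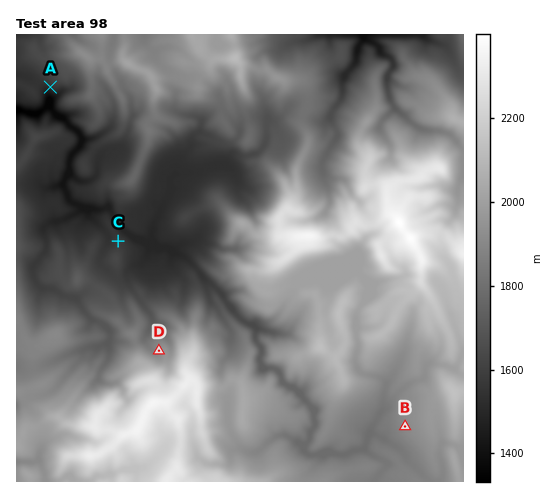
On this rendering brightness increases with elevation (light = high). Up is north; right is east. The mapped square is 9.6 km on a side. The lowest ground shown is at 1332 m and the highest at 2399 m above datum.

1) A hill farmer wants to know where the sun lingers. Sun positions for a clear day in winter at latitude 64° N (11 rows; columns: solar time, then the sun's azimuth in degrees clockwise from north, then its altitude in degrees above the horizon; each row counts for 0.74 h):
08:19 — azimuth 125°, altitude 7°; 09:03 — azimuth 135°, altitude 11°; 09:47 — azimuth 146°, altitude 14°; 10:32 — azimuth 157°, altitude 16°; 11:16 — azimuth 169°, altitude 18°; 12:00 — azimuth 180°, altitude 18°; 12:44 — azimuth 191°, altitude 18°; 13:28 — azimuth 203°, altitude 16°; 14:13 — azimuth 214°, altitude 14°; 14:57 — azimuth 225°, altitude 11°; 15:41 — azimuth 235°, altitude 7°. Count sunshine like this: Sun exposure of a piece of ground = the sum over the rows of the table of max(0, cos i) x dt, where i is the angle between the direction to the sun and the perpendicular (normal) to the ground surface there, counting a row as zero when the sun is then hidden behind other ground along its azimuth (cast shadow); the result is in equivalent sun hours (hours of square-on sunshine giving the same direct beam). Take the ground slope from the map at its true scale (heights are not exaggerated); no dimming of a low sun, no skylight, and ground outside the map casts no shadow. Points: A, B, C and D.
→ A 4.2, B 2.2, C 1.1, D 0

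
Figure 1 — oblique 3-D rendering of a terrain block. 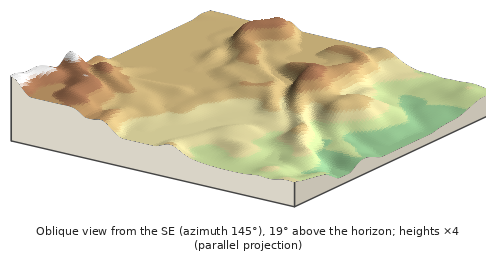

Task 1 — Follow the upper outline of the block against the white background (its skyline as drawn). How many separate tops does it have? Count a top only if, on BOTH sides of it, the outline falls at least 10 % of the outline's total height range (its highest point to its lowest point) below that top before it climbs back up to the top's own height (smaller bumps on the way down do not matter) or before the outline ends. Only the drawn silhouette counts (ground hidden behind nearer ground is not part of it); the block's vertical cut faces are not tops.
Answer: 2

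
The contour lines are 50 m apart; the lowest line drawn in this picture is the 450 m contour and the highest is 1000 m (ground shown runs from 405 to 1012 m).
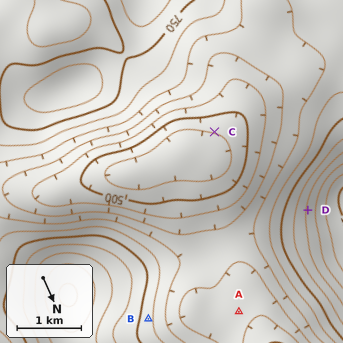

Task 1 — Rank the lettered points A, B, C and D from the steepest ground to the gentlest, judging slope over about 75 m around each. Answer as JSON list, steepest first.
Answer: ["D", "B", "C", "A"]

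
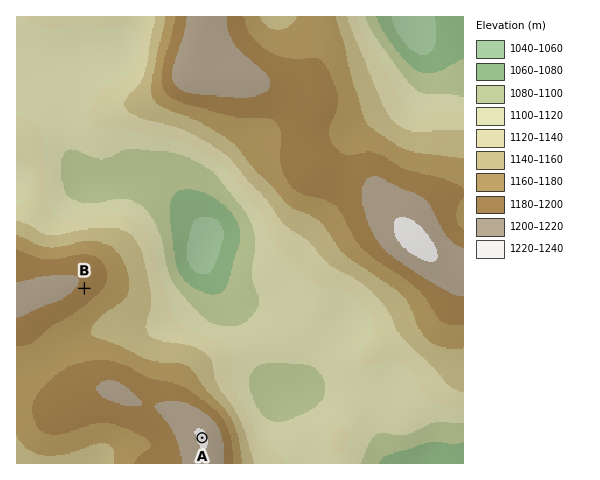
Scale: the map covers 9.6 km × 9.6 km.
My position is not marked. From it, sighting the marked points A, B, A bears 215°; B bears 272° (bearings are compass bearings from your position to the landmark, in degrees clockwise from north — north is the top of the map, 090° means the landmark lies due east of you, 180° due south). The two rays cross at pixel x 301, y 296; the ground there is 1115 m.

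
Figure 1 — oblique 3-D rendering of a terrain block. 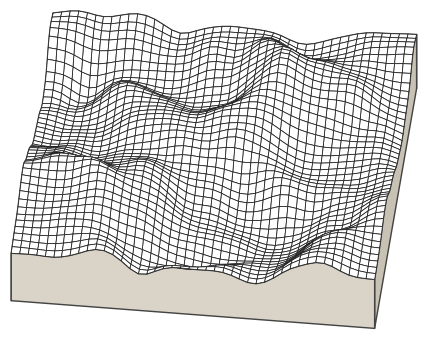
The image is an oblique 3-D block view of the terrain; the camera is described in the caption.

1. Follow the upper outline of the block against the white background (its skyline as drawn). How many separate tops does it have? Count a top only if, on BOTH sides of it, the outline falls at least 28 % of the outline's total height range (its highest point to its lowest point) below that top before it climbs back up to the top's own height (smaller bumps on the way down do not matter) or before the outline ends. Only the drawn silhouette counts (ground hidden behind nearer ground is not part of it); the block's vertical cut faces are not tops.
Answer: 0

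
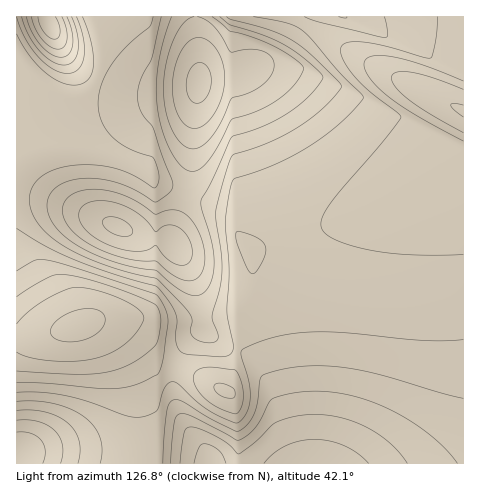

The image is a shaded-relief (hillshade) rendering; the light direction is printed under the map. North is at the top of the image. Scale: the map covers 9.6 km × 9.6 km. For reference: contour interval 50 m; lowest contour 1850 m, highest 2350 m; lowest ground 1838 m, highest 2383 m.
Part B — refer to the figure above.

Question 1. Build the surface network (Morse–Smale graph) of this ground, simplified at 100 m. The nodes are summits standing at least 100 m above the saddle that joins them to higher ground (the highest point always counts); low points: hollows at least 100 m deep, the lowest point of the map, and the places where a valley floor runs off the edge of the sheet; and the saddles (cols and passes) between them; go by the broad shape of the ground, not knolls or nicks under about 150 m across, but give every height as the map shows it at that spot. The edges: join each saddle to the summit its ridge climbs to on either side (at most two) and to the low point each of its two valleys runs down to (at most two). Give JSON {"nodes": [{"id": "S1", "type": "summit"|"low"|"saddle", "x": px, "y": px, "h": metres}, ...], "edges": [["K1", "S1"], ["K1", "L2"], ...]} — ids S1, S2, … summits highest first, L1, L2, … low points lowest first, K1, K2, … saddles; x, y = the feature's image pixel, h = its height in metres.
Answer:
{"nodes": [
{"id": "S1", "type": "summit", "x": 49, "y": 24, "h": 2383},
{"id": "S2", "type": "summit", "x": 199, "y": 83, "h": 2365},
{"id": "S3", "type": "summit", "x": 118, "y": 227, "h": 2310},
{"id": "S4", "type": "summit", "x": 17, "y": 456, "h": 2294},
{"id": "S5", "type": "summit", "x": 315, "y": 463, "h": 2286},
{"id": "L1", "type": "low", "x": 78, "y": 326, "h": 1838},
{"id": "L2", "type": "low", "x": 463, "y": 111, "h": 1846},
{"id": "K1", "type": "saddle", "x": 186, "y": 194, "h": 2166},
{"id": "K2", "type": "saddle", "x": 96, "y": 80, "h": 2094},
{"id": "K3", "type": "saddle", "x": 237, "y": 349, "h": 2044},
{"id": "K4", "type": "saddle", "x": 291, "y": 238, "h": 2002}],
"edges": [["K1", "S2"], ["K1", "S3"], ["K1", "L1"], ["K1", "L2"], ["K2", "S1"], ["K2", "S2"], ["K2", "L1"], ["K3", "S4"], ["K3", "S5"], ["K3", "L1"], ["K3", "L2"], ["K4", "S2"], ["K4", "S5"], ["K4", "L2"]]}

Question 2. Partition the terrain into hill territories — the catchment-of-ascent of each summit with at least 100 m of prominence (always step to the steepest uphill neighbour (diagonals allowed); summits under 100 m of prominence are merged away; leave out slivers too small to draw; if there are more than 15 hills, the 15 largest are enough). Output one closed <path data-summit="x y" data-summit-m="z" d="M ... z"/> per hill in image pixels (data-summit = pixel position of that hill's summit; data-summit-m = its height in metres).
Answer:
<path data-summit="199 83" data-summit-m="2365" d="M292 16l-196 0 5 27 0 17-5 18-9 14-11 6-15 1-27-6-8-3-5-7-5 14 0 60 24-9 28-1 33 5 37 13 10 5 5 4 1 6 5 4 55 20 20 3 5 10 0 18 10 17 86-28 29-12 56-28 44-26-1-48-85-42z"/><path data-summit="315 463" data-summit-m="2286" d="M463 158l-43 26-56 28-29 12-86 28 4 22-4 12-10 15-1 46-6 31-7 12-39-20-28-9-25-27-18-11-9-3-19 3 12 5 10 9 20 35 8 28 3 21-4 42 327 1z"/><path data-summit="118 227" data-summit-m="2310" d="M68 147l-28 1-24 10 1 180 30-4 59-17 12-1 54 6 48-4 14-2 4-3 1-12 13-22 1-13-4-13-10-18 0-18-5-10-20-3-55-20-5-4-1-6-5-4-25-10-32-10z"/><path data-summit="17 456" data-summit-m="2294" d="M92 324l-9 0-48 13-19 2 1 125 119-1 4-42-6-35-16-37-10-13-9-8z"/><path data-summit="49 24" data-summit-m="2383" d="M463 16l-171 1 86 51 85 42z"/>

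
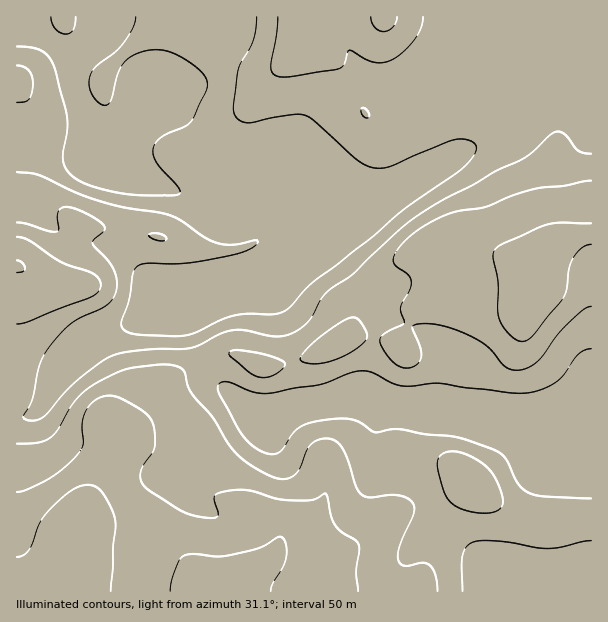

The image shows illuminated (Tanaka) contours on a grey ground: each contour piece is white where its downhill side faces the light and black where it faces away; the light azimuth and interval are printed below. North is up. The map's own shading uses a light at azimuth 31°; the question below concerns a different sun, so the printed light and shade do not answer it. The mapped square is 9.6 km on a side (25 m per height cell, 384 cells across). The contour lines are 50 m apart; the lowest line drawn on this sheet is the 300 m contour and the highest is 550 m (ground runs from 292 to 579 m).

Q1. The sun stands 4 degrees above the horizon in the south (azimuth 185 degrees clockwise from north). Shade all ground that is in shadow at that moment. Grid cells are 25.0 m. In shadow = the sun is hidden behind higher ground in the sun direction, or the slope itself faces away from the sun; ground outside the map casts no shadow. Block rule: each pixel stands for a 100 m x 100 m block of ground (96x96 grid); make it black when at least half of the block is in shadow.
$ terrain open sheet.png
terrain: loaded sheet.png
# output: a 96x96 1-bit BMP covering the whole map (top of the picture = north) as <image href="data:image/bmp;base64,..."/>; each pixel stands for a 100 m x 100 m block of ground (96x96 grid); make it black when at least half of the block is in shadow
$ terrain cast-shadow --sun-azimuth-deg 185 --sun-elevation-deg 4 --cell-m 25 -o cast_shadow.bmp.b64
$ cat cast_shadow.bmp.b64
<image width="96" height="96" href="data:image/bmp;base64,Qk2+BAAAAAAAAD4AAAAoAAAAYAAAAGAAAAABAAEAAAAAAIAEAAATCwAAEwsAAAIAAAAAAAAA////AAAAAAAAAAAAAAAAAAAAAAAAAAAAAAAAAAAAAAAAAAAAAAAAAAAAAAAAAAAAAAAAAAAAAAAAAAAAAAAAAAAAAAAAAAAADwAAAAAAAAAAAAAA/4AAAAAAAAAAAAAH/8AAAAAAAAAAAAAf/8AAAAAAAAAAAAA//4AAAAAAAAAAAAB//4AAAAAAAAAAAAD//wAAAAAAAAAAAAH//BwAYAAAAADgAAP/AD8A8AAAAAD8AAfgAH8AeAAAB///AAMAAP8AfAAAH///8AAAAf+Af4AAf/9//AAAA/+Af8AA//8f/AAAB/+AP8AD//8f/AAAD/+AP4AP//8P/gAAD/8AEAA///8P/AAAH/8CAAB///D//AAAP/8fAAH/4AD//AAAP/8/AAf/wAD/+AAAP///AB//wAD/gAAAf///AD//wAD/AAAAf///AP//wAD/AAAA////A///wAD/AAAB////x///wAD/wAAD////////gAB/8D4H////////gAB///8H////8Af/AAB///8H////gAP+AAAf//4H+AA/AAA4AAAP//4D4AAOAAAAAAAH//wBwAAAAAAAAAAD//gAAAAAAAAAAAAB///wAAAAAAAAAAAA///8AGAAAAAAAAAAf//+AfwAAAAAAAAAf///z/8AAAAAAAAAP//////AAAAAAAAAP//////4AAAAAAAAH//////4AAAAAAAAD//////4AAAAAAAAD//////4AAAAAAAAA//////4AAAAAAAAAf/////wAAAAAAAAAP/////wAAAAAAAAAH//////gAAAAAAAAD//////wAAAAAAAAD//////wAAAAAAB/x//////wAAAAAAH/5//////wAAAAAAf/4AAP///4AAAAAA//4AAB///+AAAAAD//wAAAH///gAAAAD//wAAAA///4AAPAD//gAD/AH//+AAfwD//AA//wB///gA/8D/+AP//4A///4B//D/8H///8Af///4//j/z////8AP///8P/j//////8AH///+H/j//////4AD////D/j/////gAAB//////j////+AAAAH/////9////8AAAAD/////9////4AAAAA/////9////wAAAAAf////9////gAAAAAP////9////AAAAAAH////9///+AAAAAAD////9///8AAAAAAB////9///4AAAAAAA////8///AAAAAAAAf///8z/4BgAAAAAAH//w8B/gBgAAAAAAB4eAMA+AAAAAAAAAAAAAAAYAAAAAAAAAAAAAAAAAAAAAAAAAAAAAAAAAAAAAAAAAAAAAAAAAAAAAAAAAAAAAAAAAAAAAAAAAAAAAAAAAAAAAAAAAAAAAAAAAAAAAAAAAAAAAAAAAAAAAAAAAAAAAD4AAAAAAAAAAAAAAD4AAAAAAAAAAAAAAD4AAAAAAAAAAAAAAD4AAAAAAAAAAAAAAD4AAAAAAAAAAAAAAD4AAAAAAAAAAAAAADwAAAAAAAAAAAAAABgAAAAAAAAAAAAAABgAAAAAAAAAAAAAAA="/>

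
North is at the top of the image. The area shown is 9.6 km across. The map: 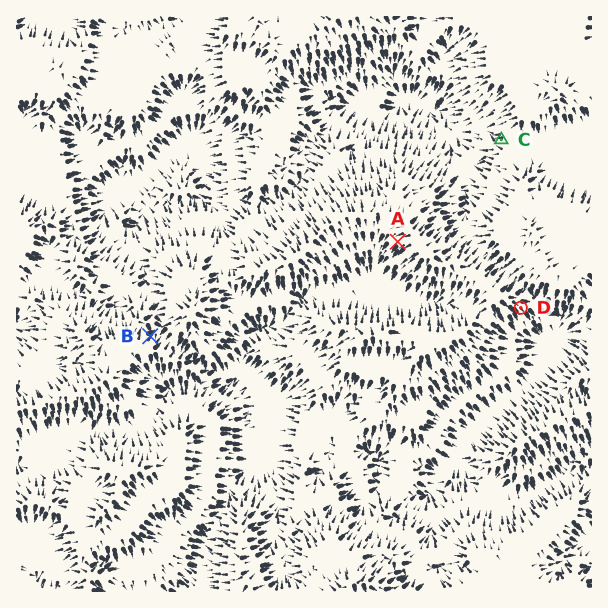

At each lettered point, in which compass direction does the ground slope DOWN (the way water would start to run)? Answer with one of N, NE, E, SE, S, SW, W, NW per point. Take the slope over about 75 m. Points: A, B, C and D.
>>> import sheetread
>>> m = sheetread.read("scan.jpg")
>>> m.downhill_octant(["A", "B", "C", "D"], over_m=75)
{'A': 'SW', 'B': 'NE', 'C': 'W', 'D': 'SE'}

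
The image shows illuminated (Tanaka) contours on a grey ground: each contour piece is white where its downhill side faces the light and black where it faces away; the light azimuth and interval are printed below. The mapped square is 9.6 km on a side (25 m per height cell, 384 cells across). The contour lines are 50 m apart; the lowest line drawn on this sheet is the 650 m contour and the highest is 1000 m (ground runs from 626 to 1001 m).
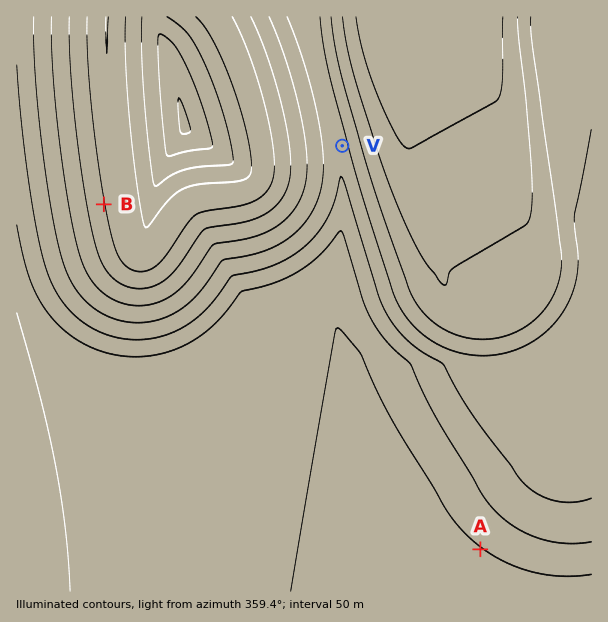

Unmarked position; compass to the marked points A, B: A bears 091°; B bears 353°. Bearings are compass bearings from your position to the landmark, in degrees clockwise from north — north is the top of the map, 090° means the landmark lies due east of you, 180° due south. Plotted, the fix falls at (145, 543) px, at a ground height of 670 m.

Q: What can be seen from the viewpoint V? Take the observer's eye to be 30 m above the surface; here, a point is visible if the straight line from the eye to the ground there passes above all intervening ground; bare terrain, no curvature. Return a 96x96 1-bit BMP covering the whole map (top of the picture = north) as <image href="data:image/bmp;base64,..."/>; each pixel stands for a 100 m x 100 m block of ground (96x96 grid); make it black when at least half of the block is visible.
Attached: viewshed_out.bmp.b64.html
<image width="96" height="96" href="data:image/bmp;base64,Qk2+BAAAAAAAAD4AAAAoAAAAYAAAAGAAAAABAAEAAAAAAIAEAAATCwAAEwsAAAIAAAAAAAAA////AAAAAAAAAAA///////8AAAAAAAAf//////4AAAAAAAAf//////4AAAAAAAAP//////4AAAAAAAAP//////wAAAAAAAAH//////wAAAAAAAAH//////wAAAAAAAAD//////gAAAAAAAAB//////gAAAAAAAAB//////gAAAAAAAAA//////AAAAAAAAAA//////AAAAAAAAAAf/////AAAAAAAAAAf////+AAAAAAAAAAP////+AAAAAAAAAAP////+AAAAAAAAAAH////8AAAAAAAAAAH////8AAAAAAAAAAD////8AAAAAAAAAAD////4AAAAAAAAAAB////4AAAAAAAAAAB////4AAAAAAAAAAA////wAAAAAAAAAAA////wAAAAAAAAAAAf///wAAAAAAAAAAAf///gAAAAAAAAAAAP///gAAAAAAAAAAAP///gAAAAAAAAAAAH///gAAAAAAAAAAAH///AAAAAAAAAAAAD///AAAAAAAAAAAAD//+AAAAAAAAAAAAB//+AAAAAAAAAAAAB//+AAAAAAAAAAAAA//8AAAAAAAAAAAAA//8AAAAAAAAAAAAAf/8AAAAAAAAAAAAAf/4AAAAAAAAAAAAAP/4AAAAAAAAAAAAAP/wAAAAAAAAAAAAAH/wAAAAAAAAAAAAAH/wAAAAAAAAAAAAAD/wAAAAAAAAAAAAAD/gAAAAAAAAAAAAAB/gAAAAAAAAAAAAAB/gAAAAAAAAAAAAAA/wAAAAAAAAAAAAAA/wAAAAAAAAAAAAAAf8AAAAAAAAAAAAAAf/AAAAAAAAAAAAAAP/4AAAAAAAAAAAAAP/4AAAAAAAAAAAAAH/4AAAAAAAAAAAAAH/wAAAAAAAAAAAAAH/wAAAAAAAAAAAAAH/wAAAAAAAAAAAAAD/wAAAAAAAAAAAAAD/gAAAAAAAAAAAAAD/gAAAAAAAAAAAAAD/gAAAAAAAAAAAAAD/gAAAAAAAAAAAAAD/gAAAAAAAAAAAAAP/AAAAAAAAAAAAAA//AAAAAAAAAAAAAD//AAAAAAAAAAAAAP//AAAAAAAAAAAAA///AAAAAAAAAAAAB///AAAAAAAAAAAAH///AAAAAAAAAAAAH//+AAAAAAAAAAAAH//+AAAAAAAAAAAAH//+AAAAAAAAAAAAH//+AAAAAAAAAAAAH//+AAAAAAAAAAAAH//+AAAAAAAAAAAAH//8AAAAAAAAAAAAH//8AAAAAAAAAAAAH//8AAAAAAAAAAAAP//8AAAAAAAAAAAAP//8AAAAAAAAAAAAP//8AAAAAAAAAAAAP//4AAAAAAAAAAAAf//4AAAAAAAAAAAAf//4AAAAAAAAAAAAf//4AAAAAAAAAAAA///4AAAAAAAAAAAA///wAAAAAAAAAAAA///wAAAAAAAAAAAB///wAAAAAAAAAAAB///gAAAAAAAAAAAB//fgAAAAAAAAAAAD/+GAAAAAAAAAAAAD/+AAAAAAAAAAAAAA/+AAAAAAAAAAAAAAP8AAAAAAAAAAAAAAD8AAAAAAAA="/>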